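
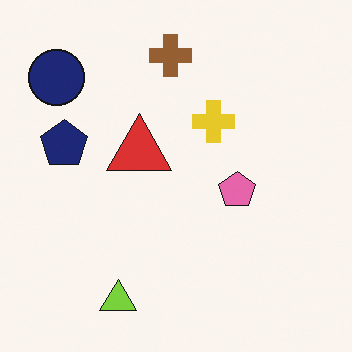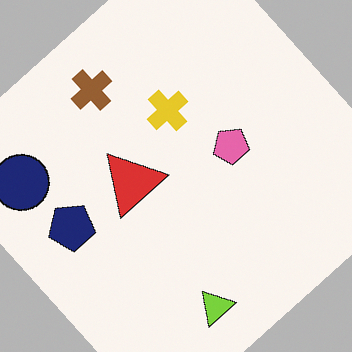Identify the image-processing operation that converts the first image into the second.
The transformation is: rotated counter-clockwise by a large amount — several tens of degrees.

Every shape is tilted by the same angle and the image corners show triangular fill wedges — a whole-image rotation by a non-right angle.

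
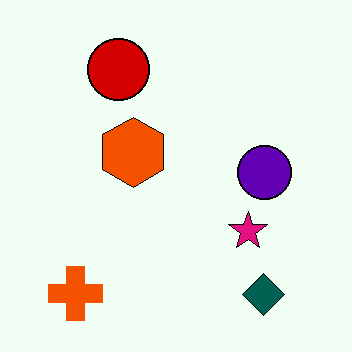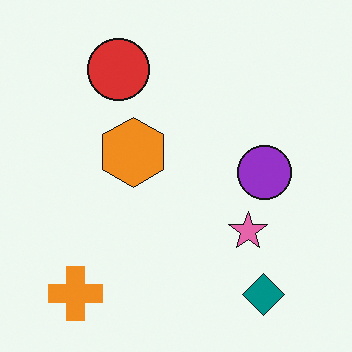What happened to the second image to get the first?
This is the original image boosted in contrast.

Tones are pushed away from mid-grey across the whole image — a global contrast change.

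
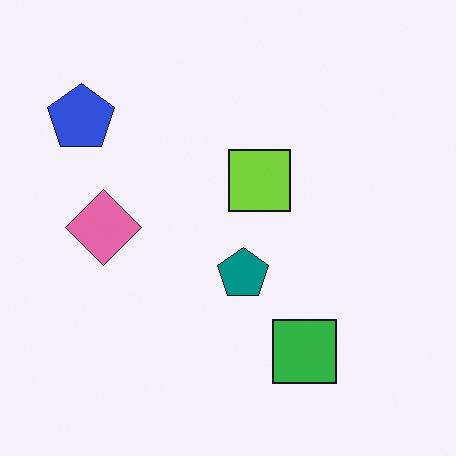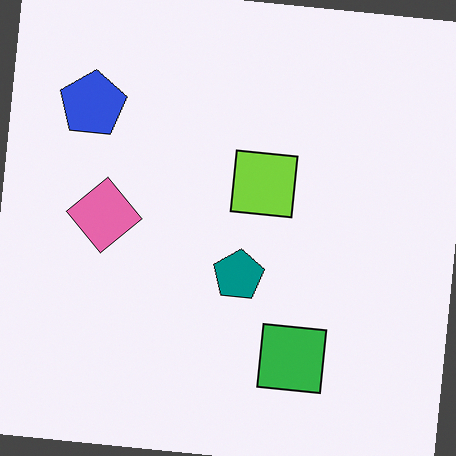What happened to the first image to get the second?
The transformation is: rotated clockwise by a small amount.

Every shape is tilted by the same angle and the image corners show triangular fill wedges — a whole-image rotation by a non-right angle.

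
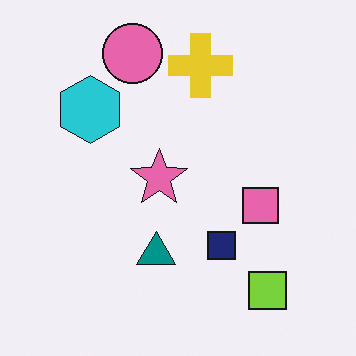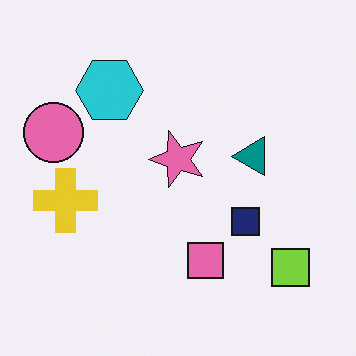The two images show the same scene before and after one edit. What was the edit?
Transposed (reflected across the top-left ↔ bottom-right diagonal).

Shapes have swapped their row and column positions — what was in the top-right is now in the bottom-left — a diagonal reflection.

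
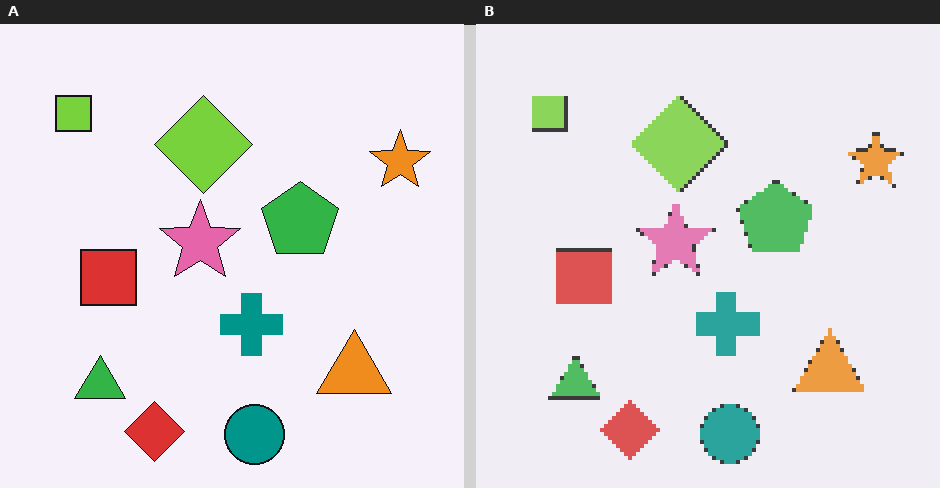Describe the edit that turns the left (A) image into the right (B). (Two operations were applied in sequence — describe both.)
The transformation is: lightly pixelated (a mild mosaic effect), then given slightly reduced contrast.

Shapes are reduced to large square blocks; fine edges and outlines are lost — a downscale-then-upscale (mosaic) effect. Tones are pushed toward mid-grey across the whole image — a global contrast change.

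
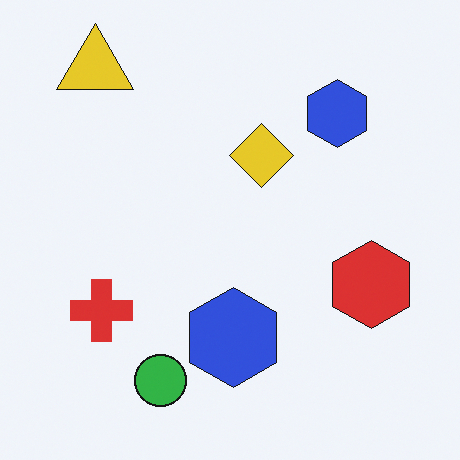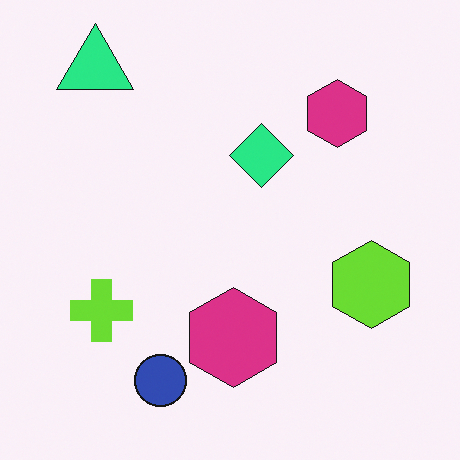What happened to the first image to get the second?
The transformation is: hue-shifted through roughly a third of the color wheel.

Every shape's color has rotated by the same amount around the hue wheel — a uniform hue shift.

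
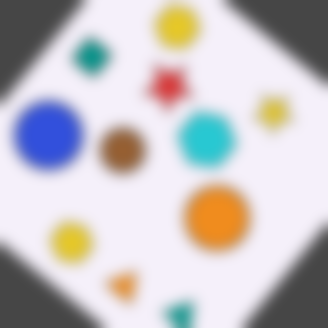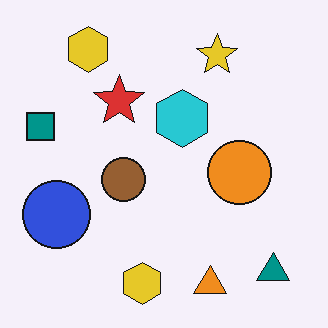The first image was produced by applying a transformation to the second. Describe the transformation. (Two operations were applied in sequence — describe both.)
The image was rotated clockwise by a large amount — several tens of degrees, then strongly gaussian-blurred.

Every shape is tilted by the same angle and the image corners show triangular fill wedges — a whole-image rotation by a non-right angle. Shape edges and outlines are uniformly softened across the whole image.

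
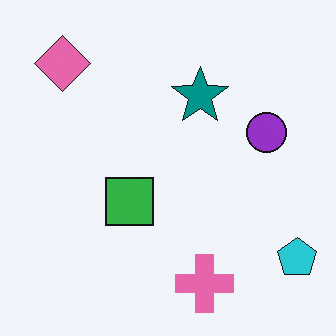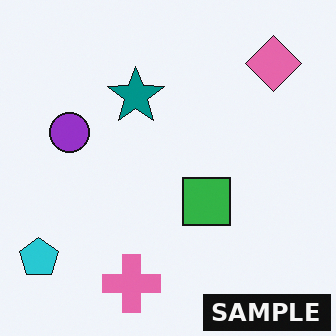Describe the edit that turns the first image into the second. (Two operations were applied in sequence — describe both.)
The image was flipped horizontally (left ↔ right), then watermarked with the text "SAMPLE" in the lower-right corner.

The cyan pentagon is in the bottom-right of the first image and the bottom-left of the second — shapes on opposite sides of the vertical midline have swapped in a mirror flip. A dark label reading "SAMPLE" appears in the lower-right corner.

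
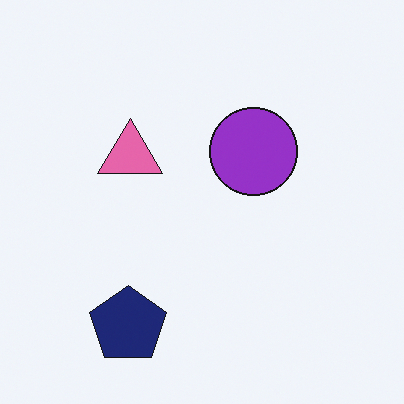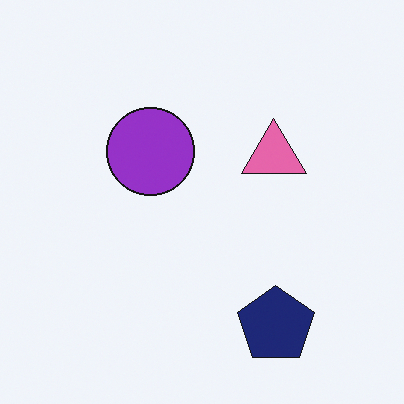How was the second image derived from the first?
The transformation is: flipped horizontally (left ↔ right).

The navy pentagon is in the bottom-left of the first image and the bottom-right of the second — shapes on opposite sides of the vertical midline have swapped in a mirror flip.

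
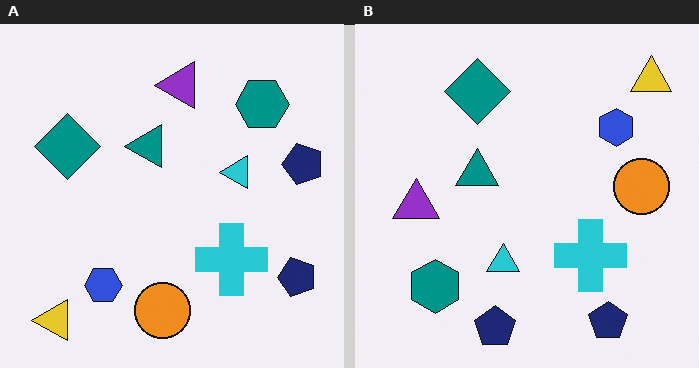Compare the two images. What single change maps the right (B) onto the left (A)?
It was transposed (reflected across the top-left ↔ bottom-right diagonal).

Shapes have swapped their row and column positions — what was in the top-right is now in the bottom-left — a diagonal reflection.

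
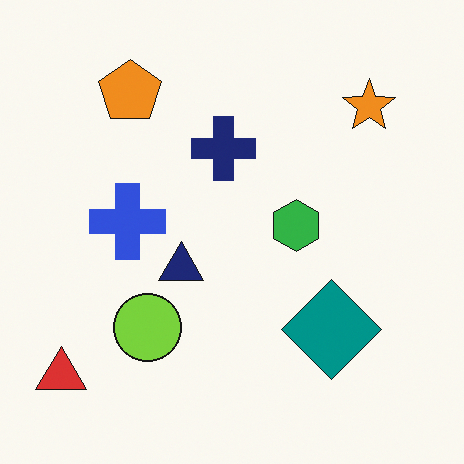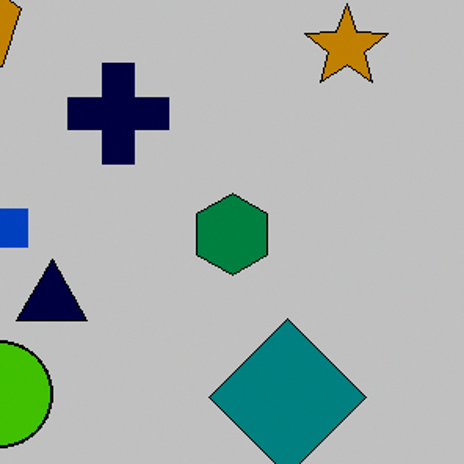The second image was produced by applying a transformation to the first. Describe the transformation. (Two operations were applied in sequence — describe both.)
It was heavily posterized to just a handful of flat colors, then cropped slightly and scaled back up.

Each flat color has snapped to a coarser quantized level — most visibly, the near-white background has dropped to a flat grey. The visible shapes are larger and the field of view is narrower; shapes near the original edges may be partly or wholly outside the frame — a crop-and-rescale.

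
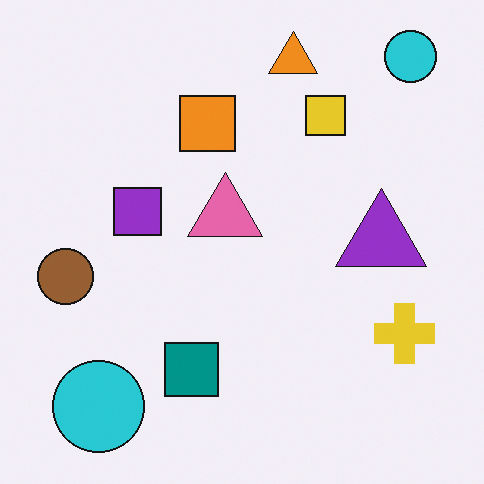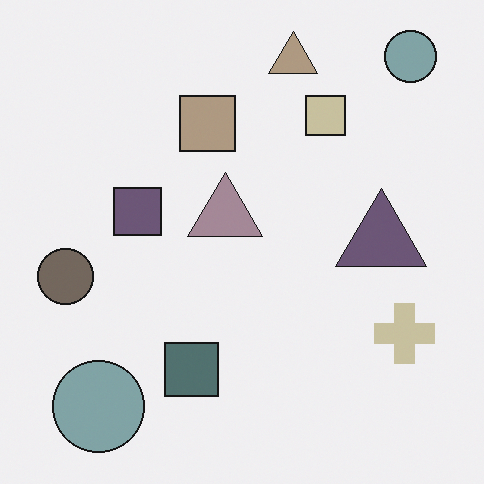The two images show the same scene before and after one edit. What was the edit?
This is the original image heavily desaturated.

All colors are more muted and greyish — a global saturation change.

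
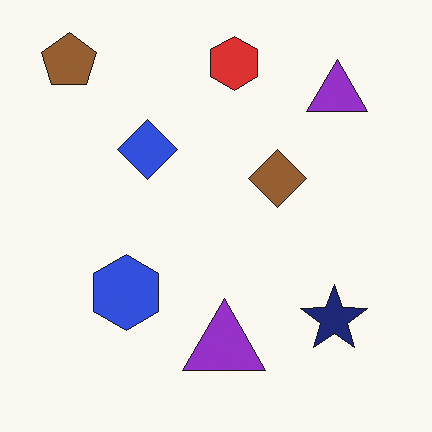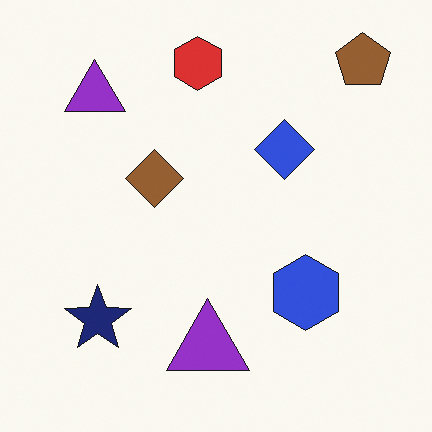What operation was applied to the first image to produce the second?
The transformation is: flipped horizontally (left ↔ right).

The brown pentagon is in the top-left of the first image and the top-right of the second — shapes on opposite sides of the vertical midline have swapped in a mirror flip.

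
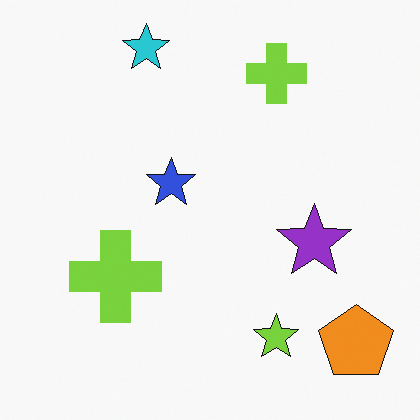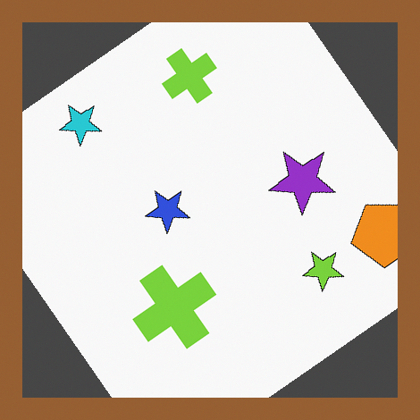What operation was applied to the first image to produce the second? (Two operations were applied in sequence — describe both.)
The image was rotated counter-clockwise by a large amount — several tens of degrees, then framed with a brown border.

Every shape is tilted by the same angle and the image corners show triangular fill wedges — a whole-image rotation by a non-right angle. A solid brown frame runs around the edge of the second image, with the content slightly shrunk inside it.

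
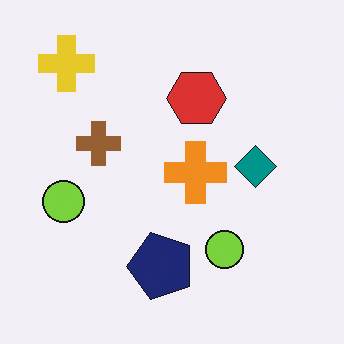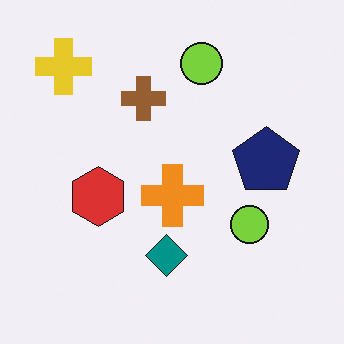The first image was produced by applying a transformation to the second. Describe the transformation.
Transposed (reflected across the top-left ↔ bottom-right diagonal).

Shapes have swapped their row and column positions — what was in the top-right is now in the bottom-left — a diagonal reflection.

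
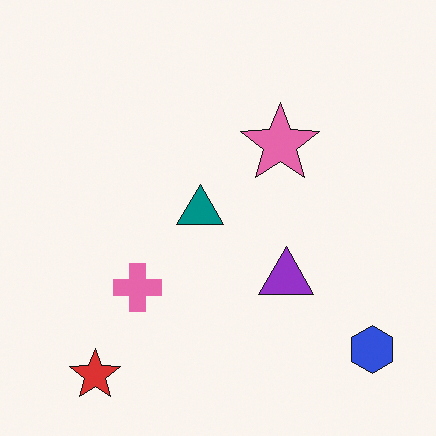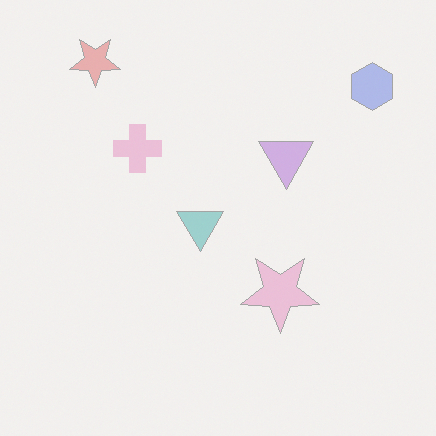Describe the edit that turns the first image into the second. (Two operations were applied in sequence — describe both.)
Flipped vertically (top ↔ bottom), then given much lower contrast.

The red star is in the bottom-left of the first image and the top-left of the second — shapes on opposite sides of the horizontal midline have swapped in a mirror flip. Tones are pushed toward mid-grey across the whole image — a global contrast change.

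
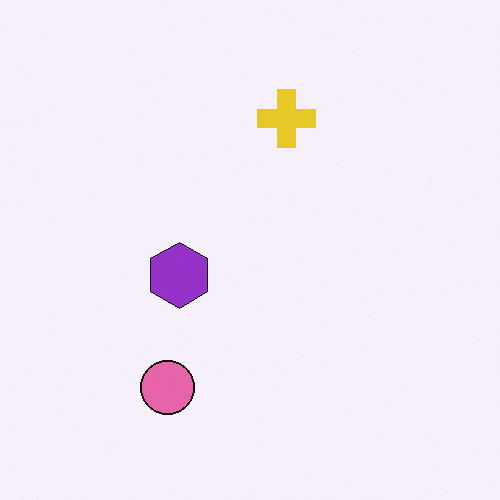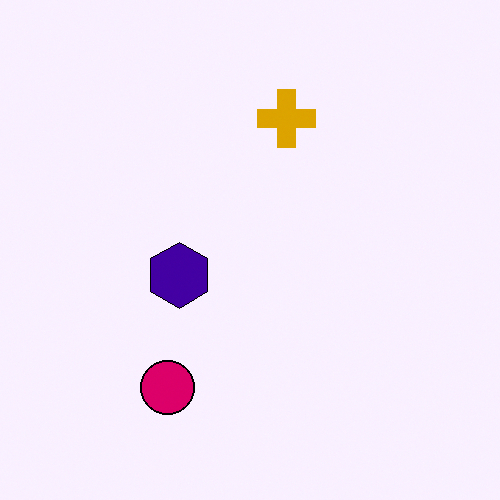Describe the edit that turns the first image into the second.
The transformation is: given much higher contrast.

Tones are pushed away from mid-grey across the whole image — a global contrast change.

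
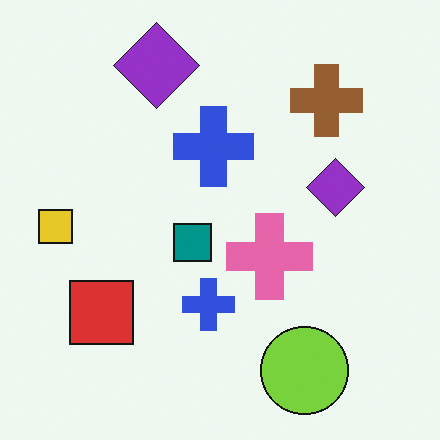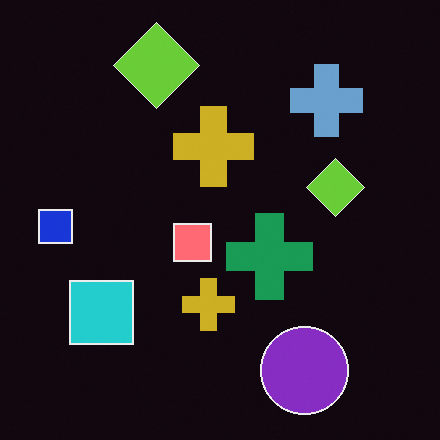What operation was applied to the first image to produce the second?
The transformation is: color-inverted (negative).

The light background has become dark and every shape's color is its complement — a photographic negative.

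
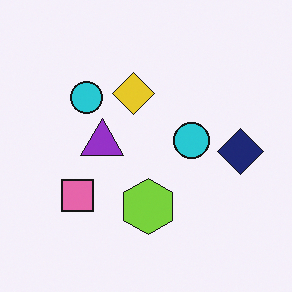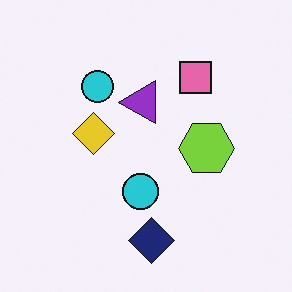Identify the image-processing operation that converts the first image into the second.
It was transposed (reflected across the top-left ↔ bottom-right diagonal).

Shapes have swapped their row and column positions — what was in the top-right is now in the bottom-left — a diagonal reflection.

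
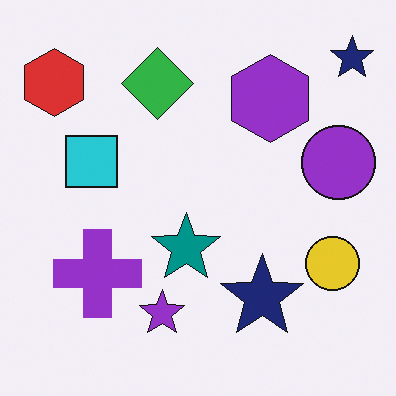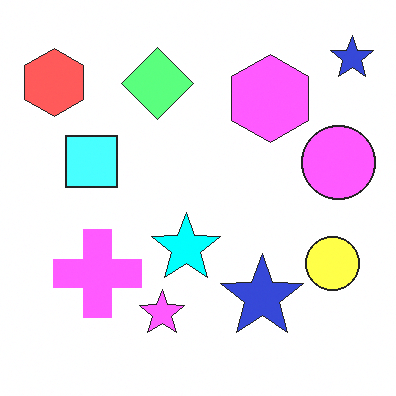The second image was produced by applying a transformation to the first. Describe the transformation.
It was substantially brightened.

Every pixel — background and shapes alike — is uniformly brightened.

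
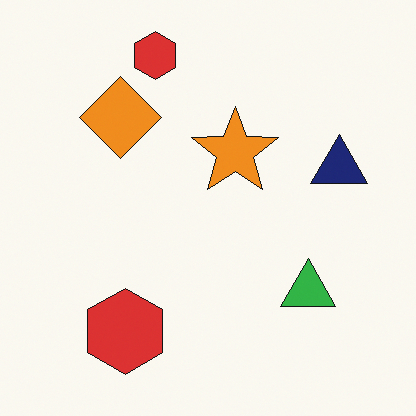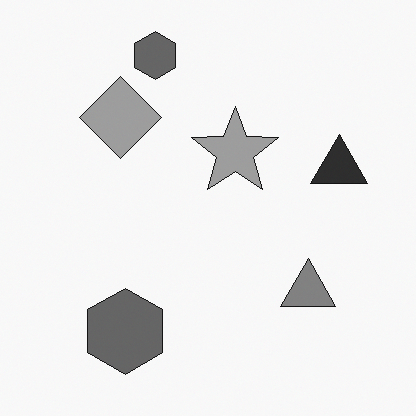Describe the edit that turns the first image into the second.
Converted to grayscale.

All color is removed — every shape is now a shade of grey.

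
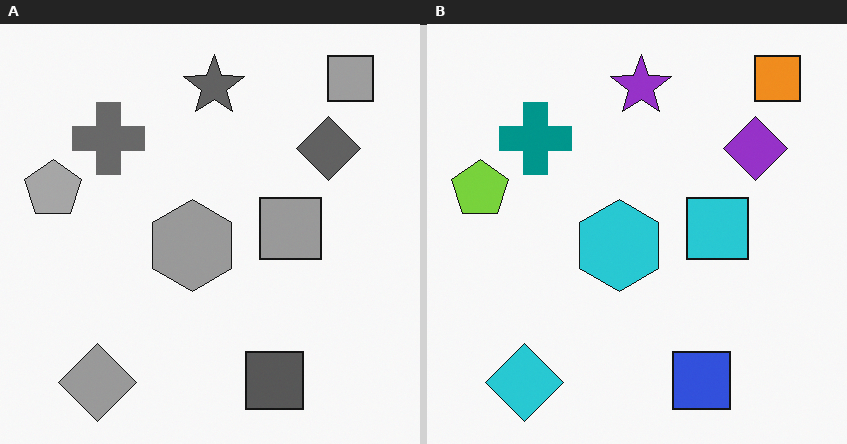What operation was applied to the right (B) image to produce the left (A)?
This is the original image converted to grayscale.

All color is removed — every shape is now a shade of grey.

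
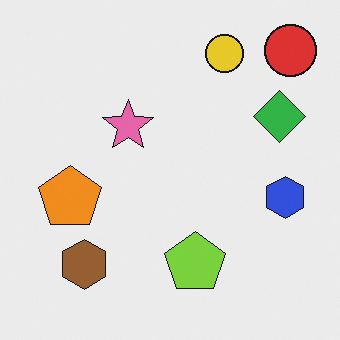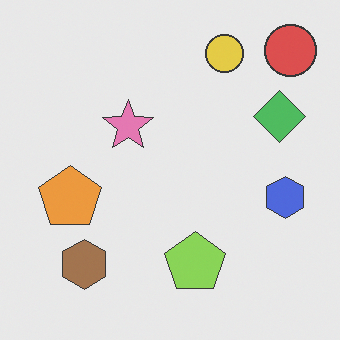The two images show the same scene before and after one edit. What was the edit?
Given slightly reduced contrast.

Tones are pushed toward mid-grey across the whole image — a global contrast change.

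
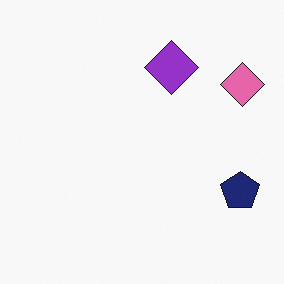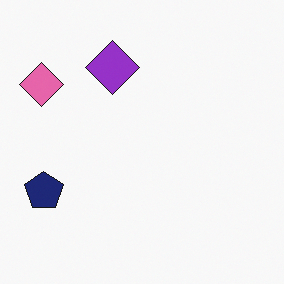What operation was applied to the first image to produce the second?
It was flipped horizontally (left ↔ right).

The pink diamond is in the top-right of the first image and the top-left of the second — shapes on opposite sides of the vertical midline have swapped in a mirror flip.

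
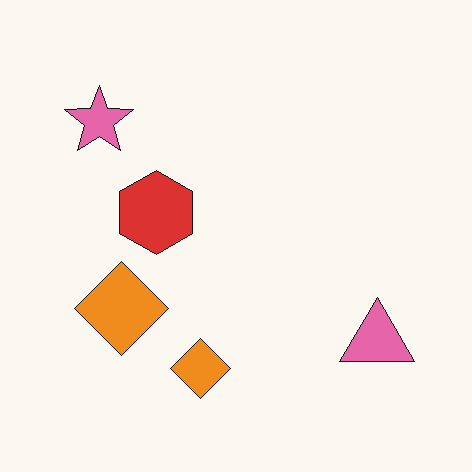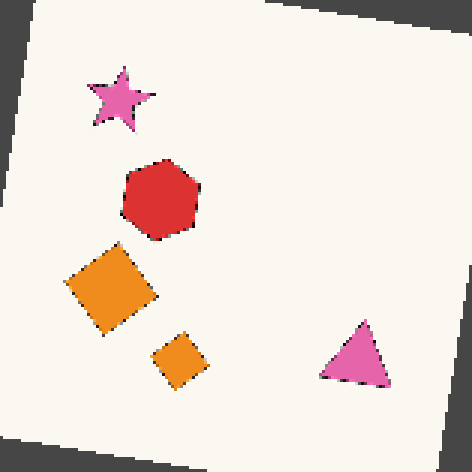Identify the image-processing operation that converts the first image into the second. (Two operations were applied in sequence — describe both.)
The transformation is: rotated clockwise by a slight angle, then lightly pixelated (a mild mosaic effect).

Every shape is tilted by the same angle and the image corners show triangular fill wedges — a whole-image rotation by a non-right angle. Shapes are reduced to large square blocks; fine edges and outlines are lost — a downscale-then-upscale (mosaic) effect.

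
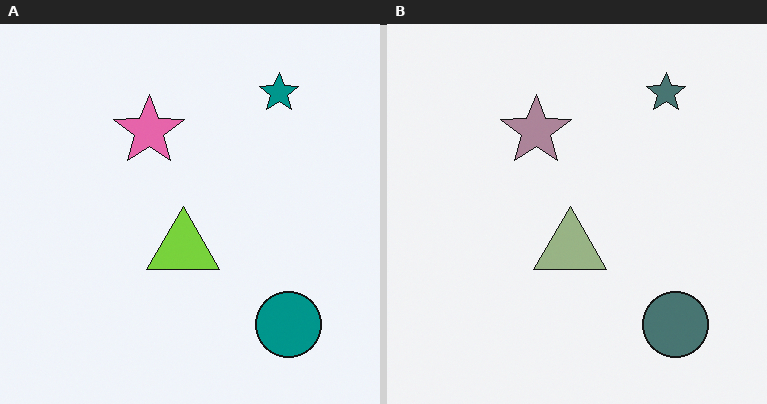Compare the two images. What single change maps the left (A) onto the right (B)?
This is the original image heavily desaturated.

All colors are more muted and greyish — a global saturation change.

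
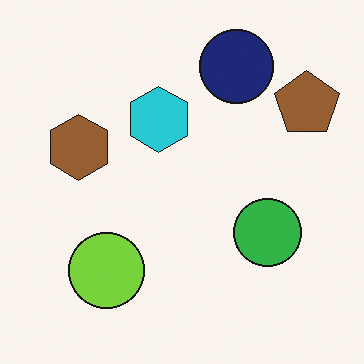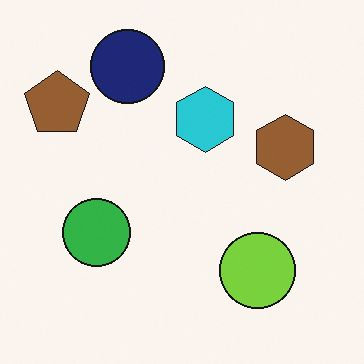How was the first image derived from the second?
The transformation is: flipped horizontally (left ↔ right).

The brown pentagon is in the top-left of the second image and the top-right of the first — shapes on opposite sides of the vertical midline have swapped in a mirror flip.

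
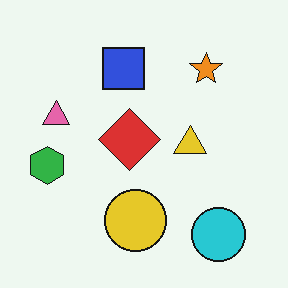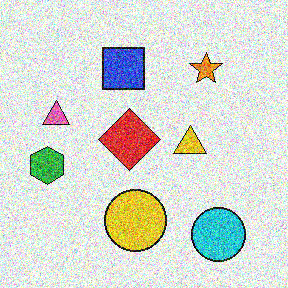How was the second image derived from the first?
Degraded with strong gaussian noise.

Random speckle covers the whole image, including the flat background.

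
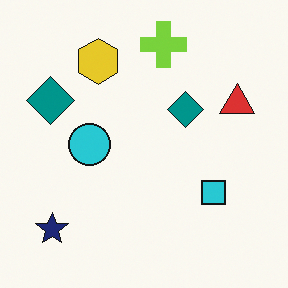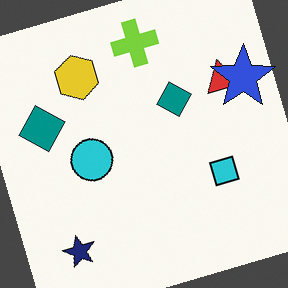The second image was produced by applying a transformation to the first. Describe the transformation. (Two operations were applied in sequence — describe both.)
The image was rotated counter-clockwise by a moderate amount, then overlaid with an additional blue star.

Every shape is tilted by the same angle and the image corners show triangular fill wedges — a whole-image rotation by a non-right angle. A blue star appears in the second image that is absent from the first.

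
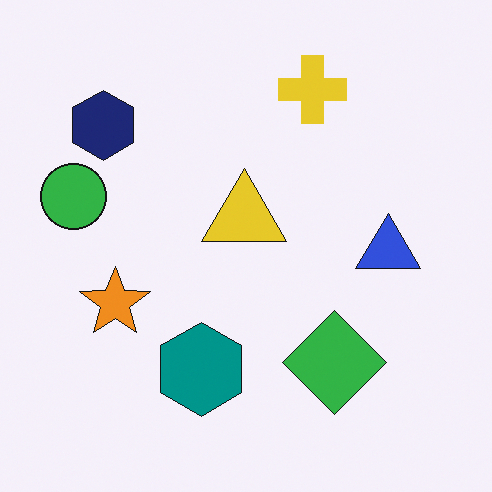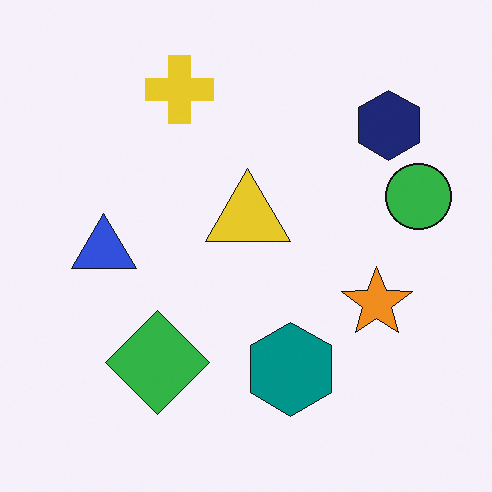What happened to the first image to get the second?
The transformation is: flipped horizontally (left ↔ right).

The green circle is in the left of the first image and the right of the second — shapes on opposite sides of the vertical midline have swapped in a mirror flip.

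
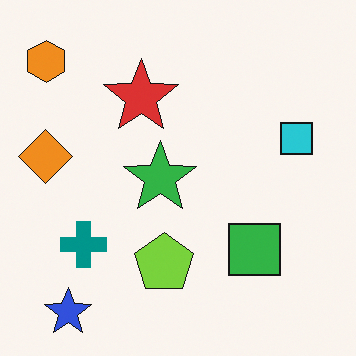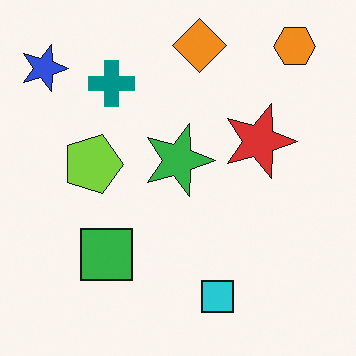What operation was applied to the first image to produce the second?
This is the original image rotated 90° clockwise.

The orange hexagon sits in the top-left of the first image and the top-right of the second — consistent with a whole-image 90° clockwise rotation.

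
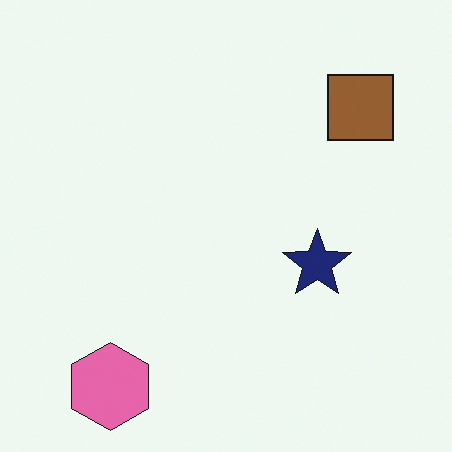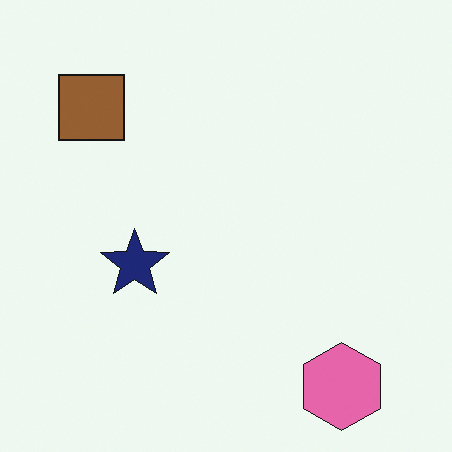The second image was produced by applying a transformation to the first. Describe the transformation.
Flipped horizontally (left ↔ right).

The brown square is in the top-right of the first image and the top-left of the second — shapes on opposite sides of the vertical midline have swapped in a mirror flip.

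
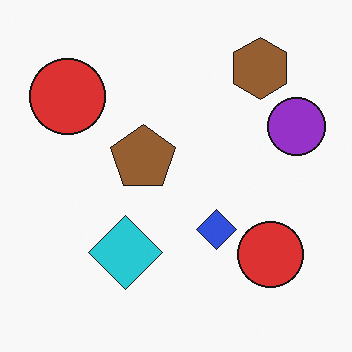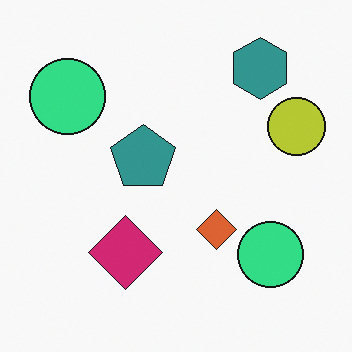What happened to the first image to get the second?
It was hue-shifted through roughly a third of the color wheel.

Every shape's color has rotated by the same amount around the hue wheel — a uniform hue shift.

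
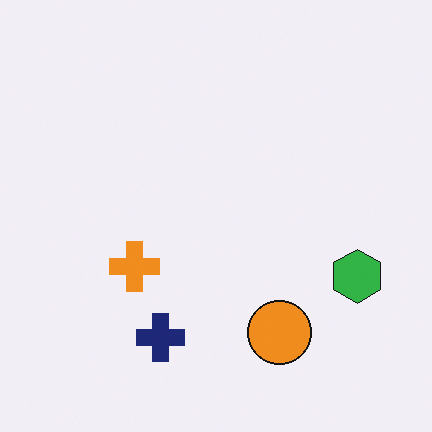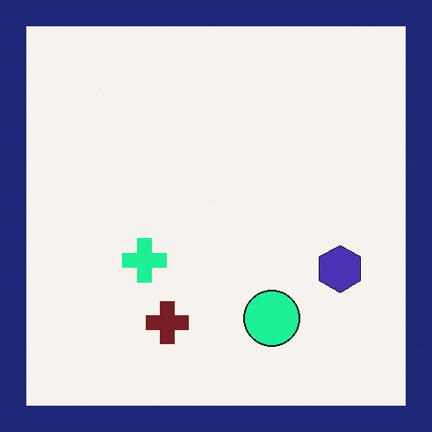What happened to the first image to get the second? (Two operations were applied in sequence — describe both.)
The image was hue-shifted by a moderate amount, then framed with a navy border.

Every shape's color has rotated by the same amount around the hue wheel — a uniform hue shift. A solid navy frame runs around the edge of the second image, with the content slightly shrunk inside it.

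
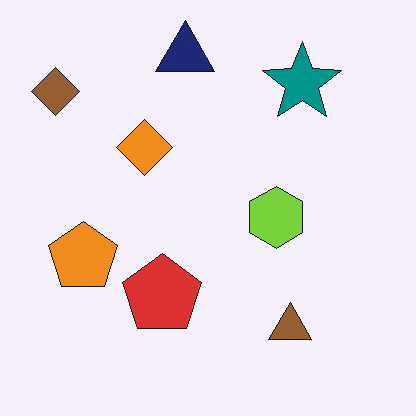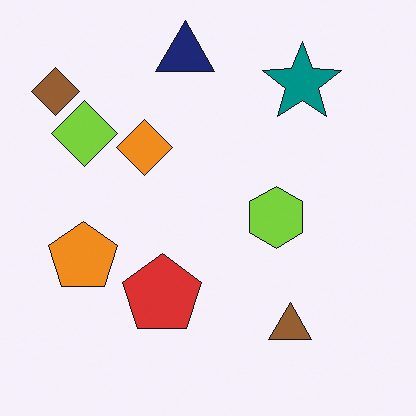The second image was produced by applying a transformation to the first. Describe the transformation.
This is the original image overlaid with an additional lime diamond.

A lime diamond appears in the second image that is absent from the first.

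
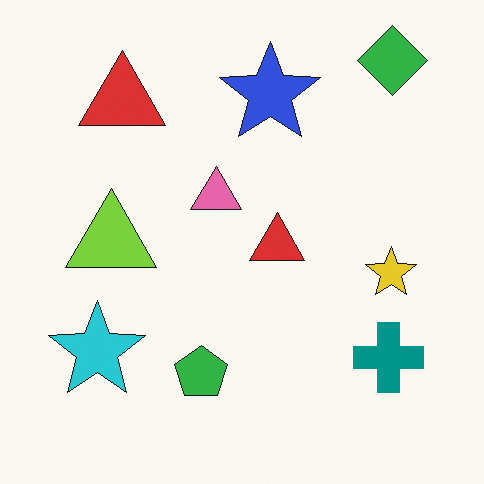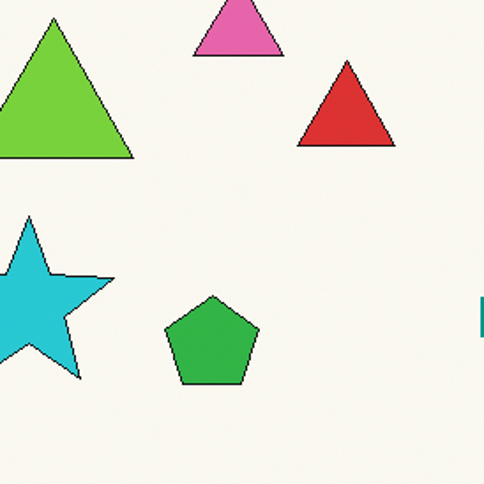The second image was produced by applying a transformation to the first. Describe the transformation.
The second image is the first cropped to a noticeably smaller region and rescaled.

The visible shapes are larger and the field of view is narrower; shapes near the original edges may be partly or wholly outside the frame — a crop-and-rescale.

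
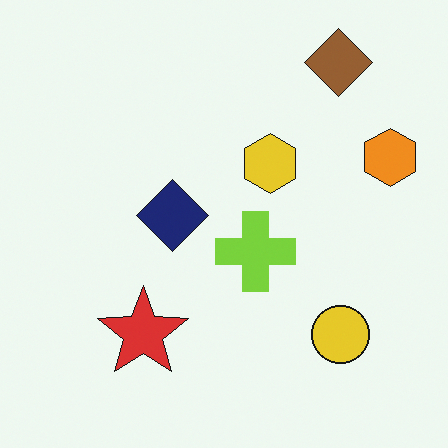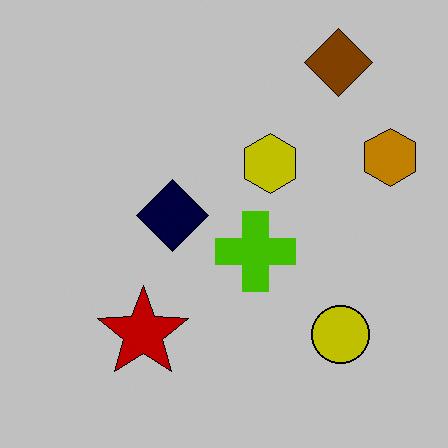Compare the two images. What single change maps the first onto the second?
It was heavily posterized to just a handful of flat colors.

Each flat color has snapped to a coarser quantized level — most visibly, the near-white background has dropped to a flat grey.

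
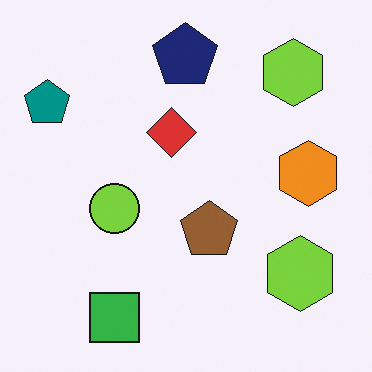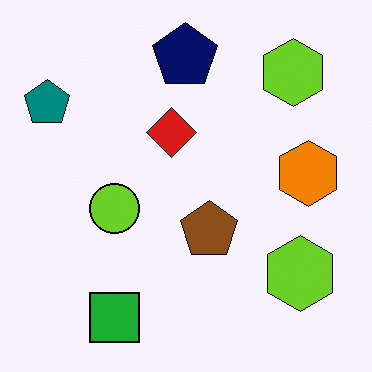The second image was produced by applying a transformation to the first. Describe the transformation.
It was given slightly increased contrast.

Tones are pushed away from mid-grey across the whole image — a global contrast change.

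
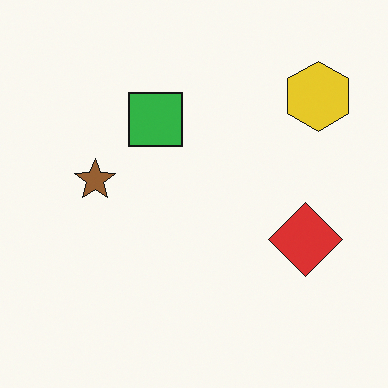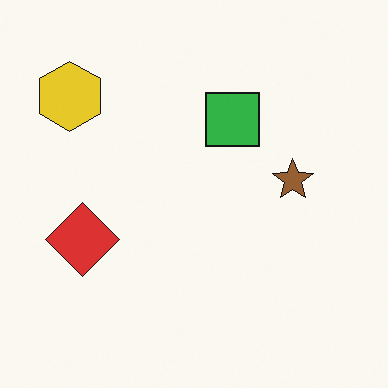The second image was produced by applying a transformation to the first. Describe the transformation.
This is the original image flipped horizontally (left ↔ right).

The yellow hexagon is in the top-right of the first image and the top-left of the second — shapes on opposite sides of the vertical midline have swapped in a mirror flip.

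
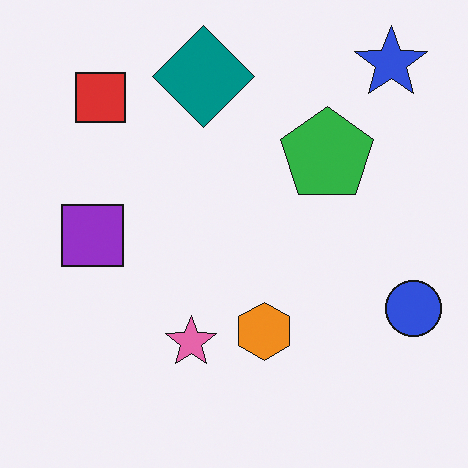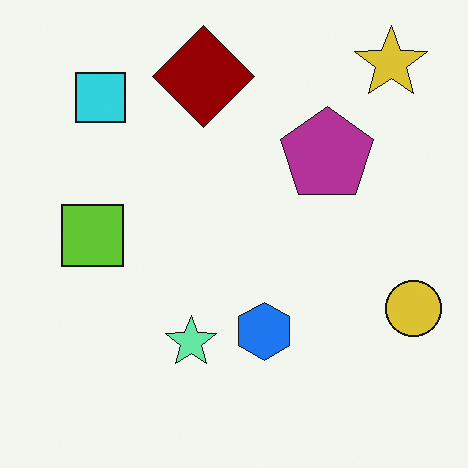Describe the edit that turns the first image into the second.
The second image is the first hue-shifted by a large amount.

Every shape's color has rotated by the same amount around the hue wheel — a uniform hue shift.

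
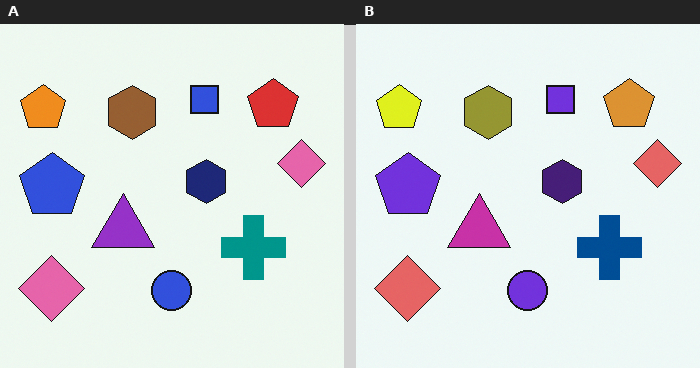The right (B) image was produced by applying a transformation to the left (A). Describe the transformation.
It was hue-shifted slightly.

Every shape's color has rotated by the same amount around the hue wheel — a uniform hue shift.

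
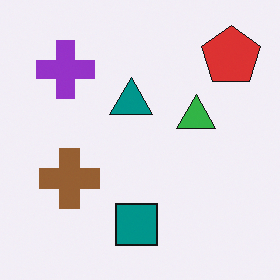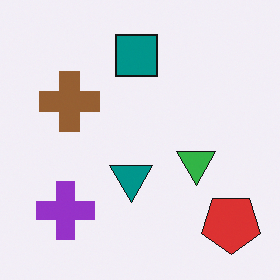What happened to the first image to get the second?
It was flipped vertically (top ↔ bottom).

The teal square is in the bottom of the first image and the top of the second — shapes on opposite sides of the horizontal midline have swapped in a mirror flip.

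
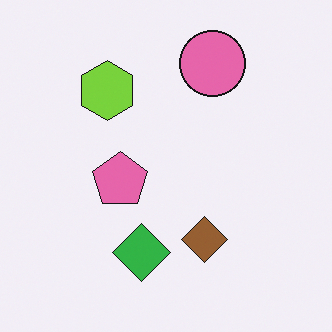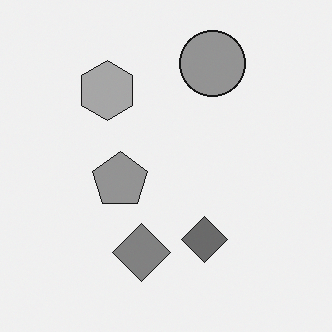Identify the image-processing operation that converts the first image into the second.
The image was converted to grayscale.

All color is removed — every shape is now a shade of grey.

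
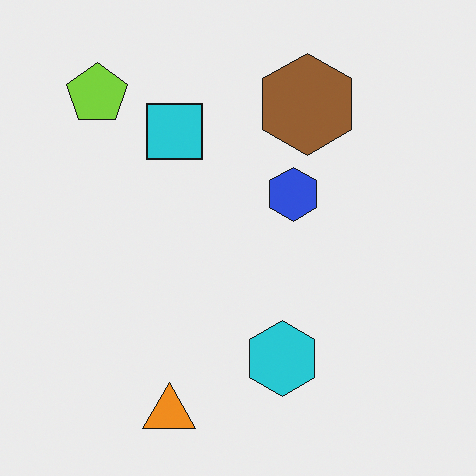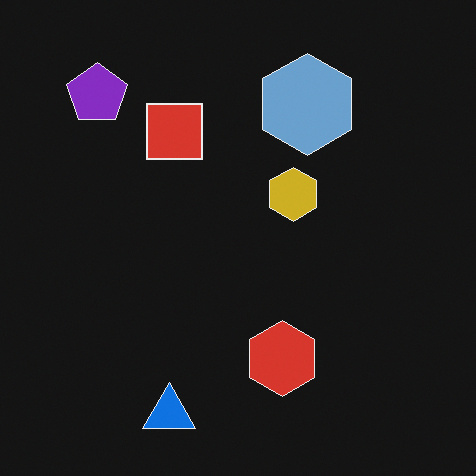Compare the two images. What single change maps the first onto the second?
The image was color-inverted (negative).

The light background has become dark and every shape's color is its complement — a photographic negative.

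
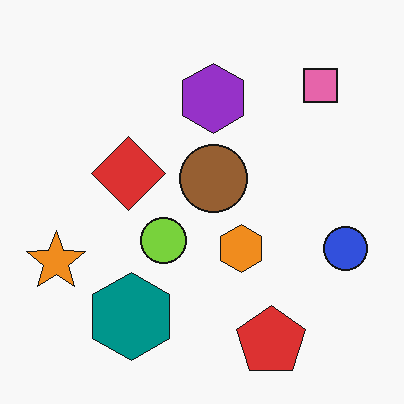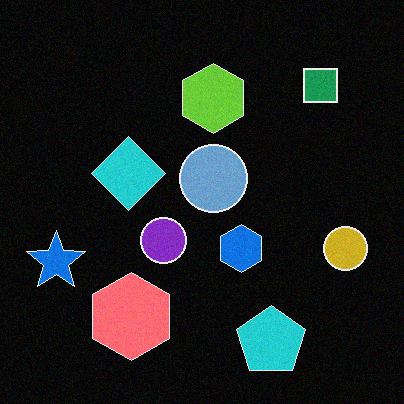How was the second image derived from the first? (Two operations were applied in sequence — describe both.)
Degraded with subtle gaussian noise, then color-inverted (negative).

Random speckle covers the whole image, including the flat background. The light background has become dark and every shape's color is its complement — a photographic negative.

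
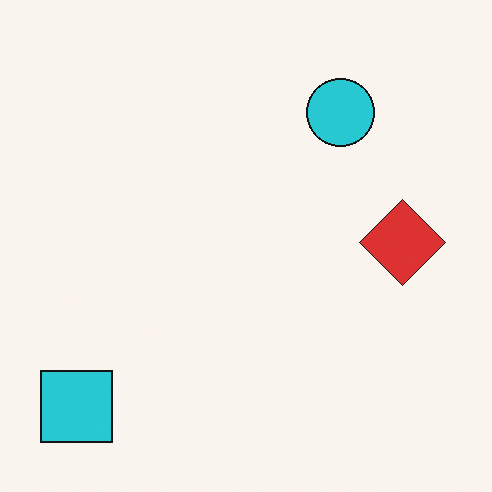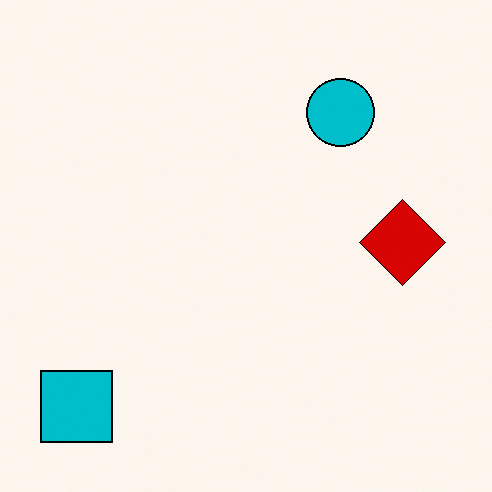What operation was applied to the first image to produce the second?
It was given slightly increased contrast.

Tones are pushed away from mid-grey across the whole image — a global contrast change.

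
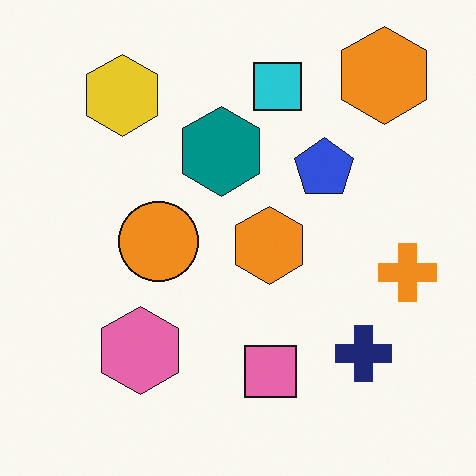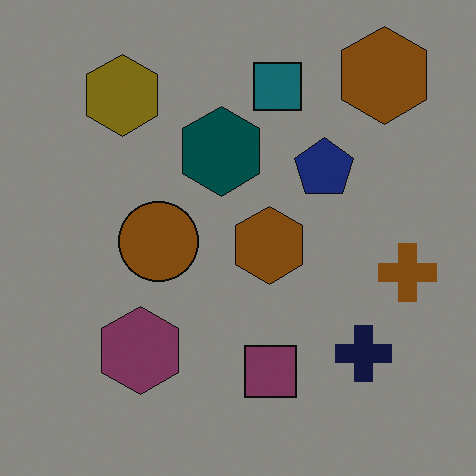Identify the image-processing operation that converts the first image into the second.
This is the original image substantially darkened.

Every pixel — background and shapes alike — is uniformly darkened.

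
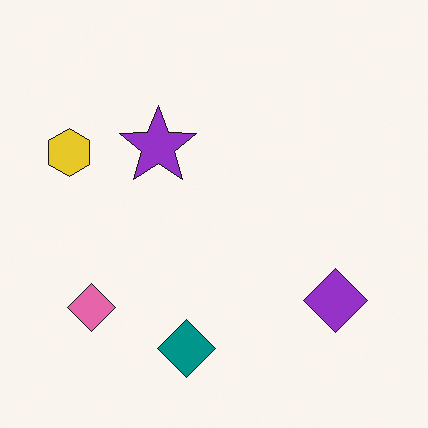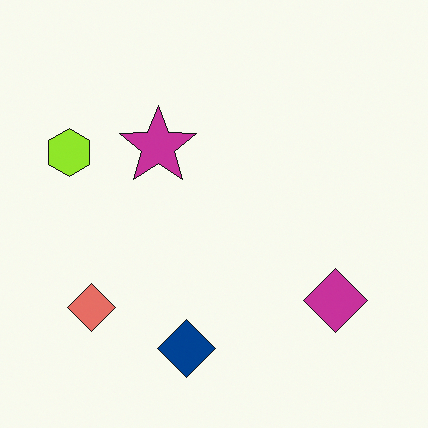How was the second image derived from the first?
The image was hue-shifted slightly.

Every shape's color has rotated by the same amount around the hue wheel — a uniform hue shift.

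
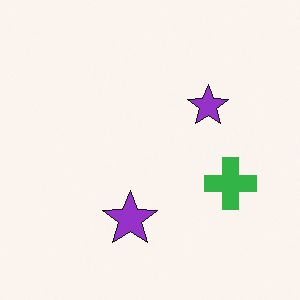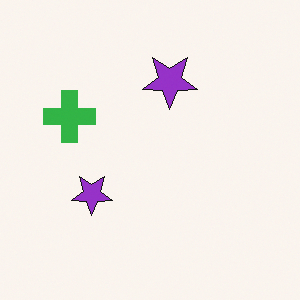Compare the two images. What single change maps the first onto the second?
The transformation is: rotated 180°.

The green cross sits in the right of the first image and the left of the second — consistent with a whole-image 180° rotation.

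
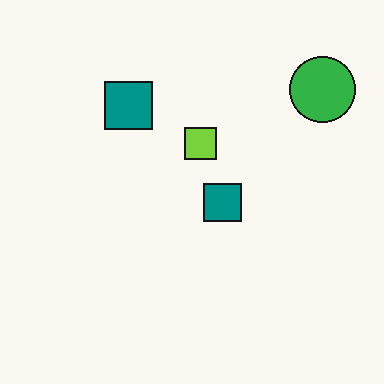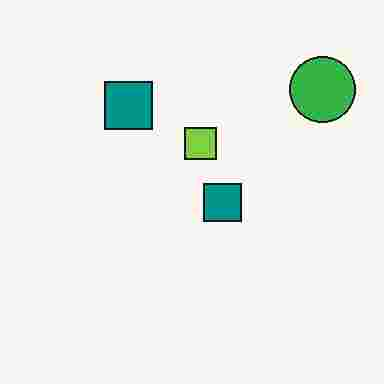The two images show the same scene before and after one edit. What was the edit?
This is the original image heavily JPEG-compressed with obvious blocking artifacts.

Blocky 8×8 compression artifacts appear around shape edges and the flat background shows ringing — characteristic JPEG degradation.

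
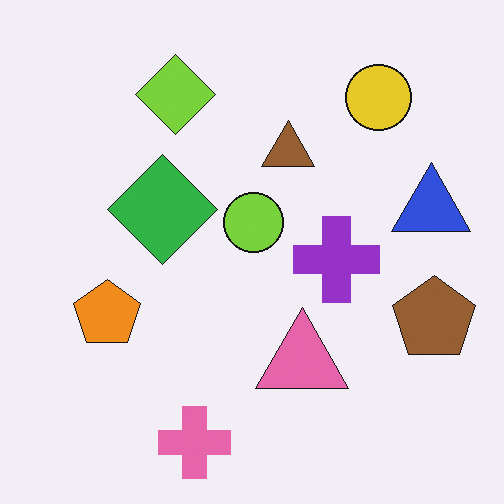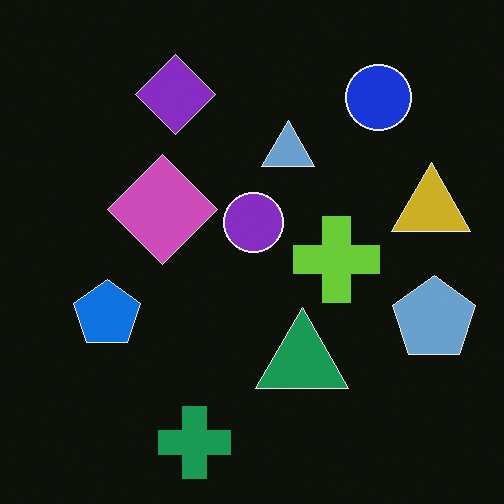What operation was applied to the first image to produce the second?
The transformation is: color-inverted (negative).

The light background has become dark and every shape's color is its complement — a photographic negative.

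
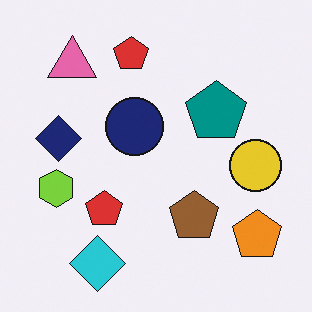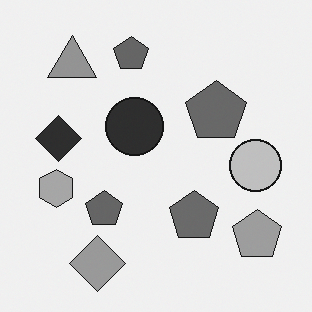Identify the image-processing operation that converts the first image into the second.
The transformation is: converted to grayscale.

All color is removed — every shape is now a shade of grey.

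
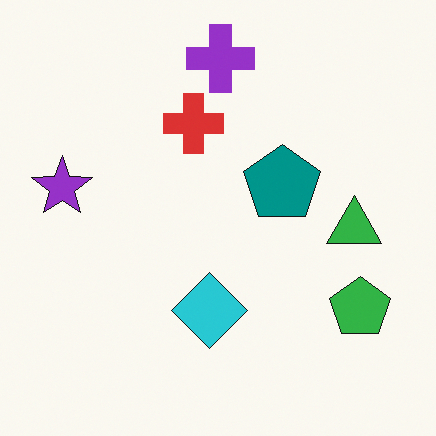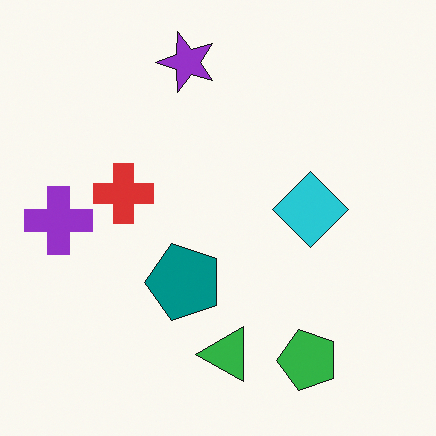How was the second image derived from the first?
This is the original image transposed (reflected across the top-left ↔ bottom-right diagonal).

Shapes have swapped their row and column positions — what was in the top-right is now in the bottom-left — a diagonal reflection.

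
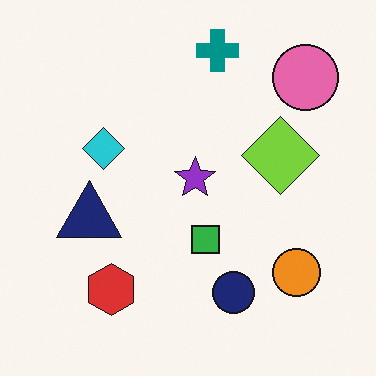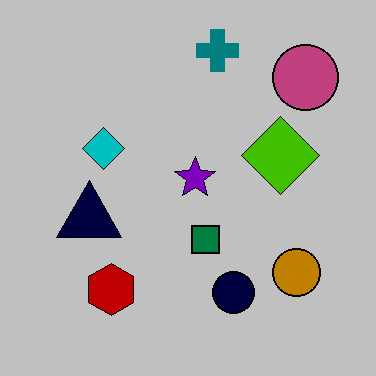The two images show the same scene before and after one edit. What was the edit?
Heavily posterized to just a handful of flat colors.

Each flat color has snapped to a coarser quantized level — most visibly, the near-white background has dropped to a flat grey.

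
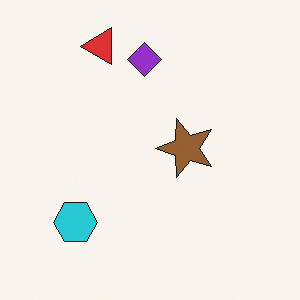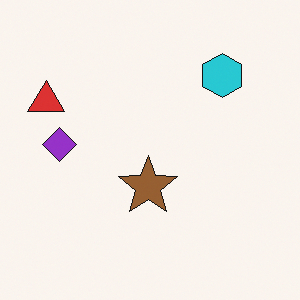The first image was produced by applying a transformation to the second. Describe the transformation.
Transposed (reflected across the top-left ↔ bottom-right diagonal).

Shapes have swapped their row and column positions — what was in the top-right is now in the bottom-left — a diagonal reflection.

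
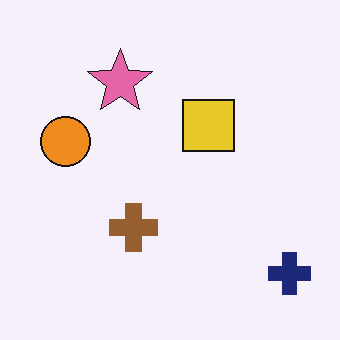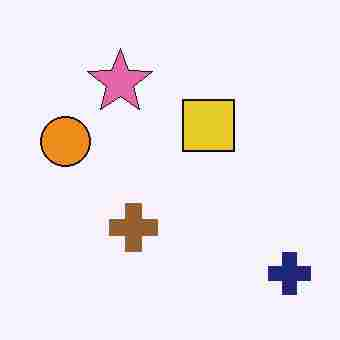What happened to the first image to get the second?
The transformation is: degraded with heavy JPEG compression.

Blocky 8×8 compression artifacts appear around shape edges and the flat background shows ringing — characteristic JPEG degradation.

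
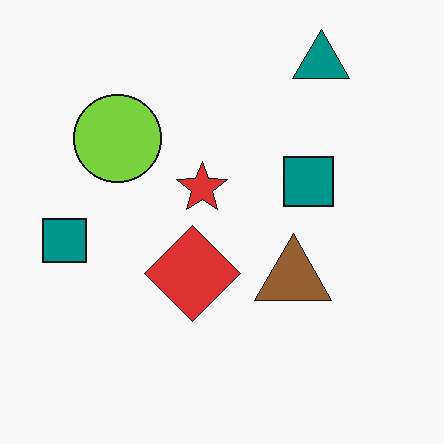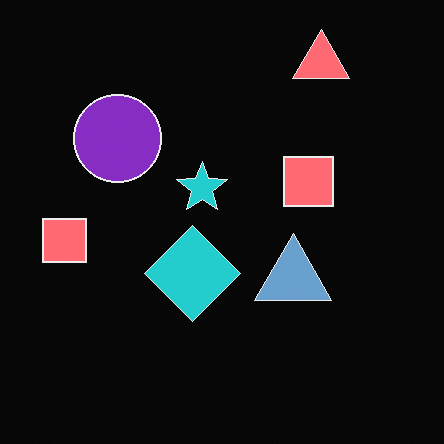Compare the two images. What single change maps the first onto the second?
The second image is the first color-inverted (negative).

The light background has become dark and every shape's color is its complement — a photographic negative.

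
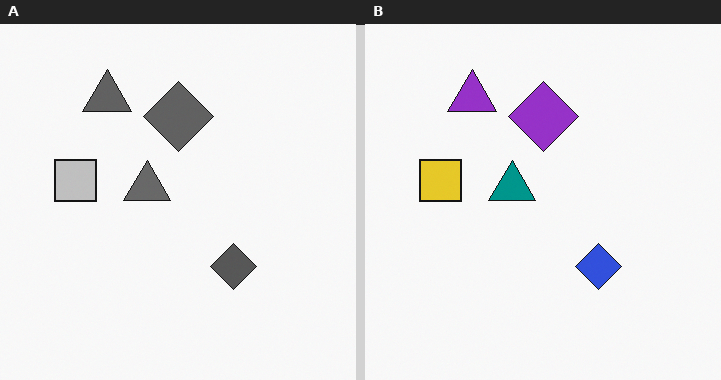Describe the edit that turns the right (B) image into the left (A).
Converted to grayscale.

All color is removed — every shape is now a shade of grey.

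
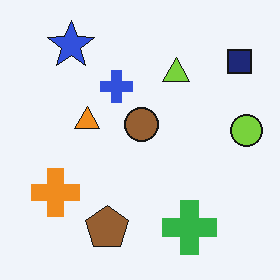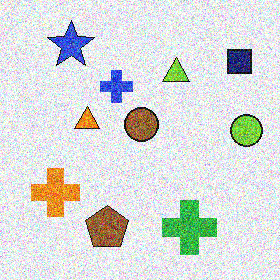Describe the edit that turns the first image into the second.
Degraded with a thick layer of grain.

Random speckle covers the whole image, including the flat background.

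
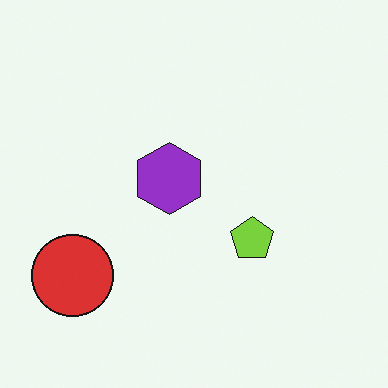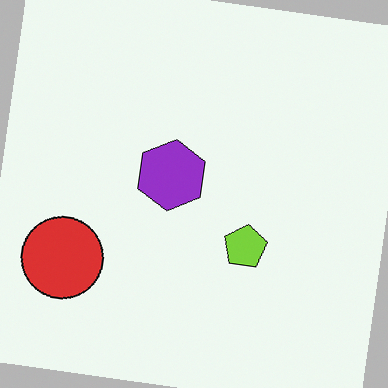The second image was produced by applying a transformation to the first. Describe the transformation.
This is the original image rotated clockwise by a small amount.

Every shape is tilted by the same angle and the image corners show triangular fill wedges — a whole-image rotation by a non-right angle.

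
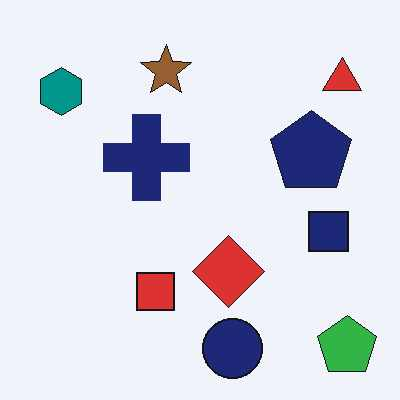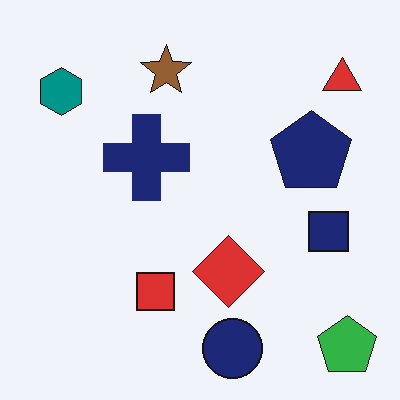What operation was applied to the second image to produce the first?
The transformation is: JPEG-compressed with visible artifacts.

Blocky 8×8 compression artifacts appear around shape edges and the flat background shows ringing — characteristic JPEG degradation.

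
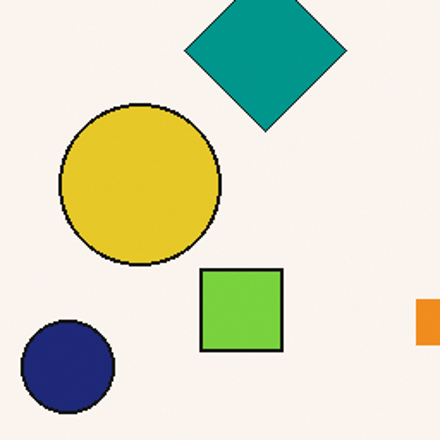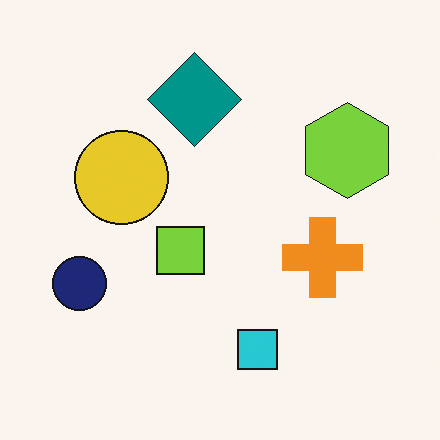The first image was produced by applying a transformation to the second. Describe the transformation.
The image was cropped to a noticeably smaller region and rescaled.

The visible shapes are larger and the field of view is narrower; shapes near the original edges may be partly or wholly outside the frame — a crop-and-rescale.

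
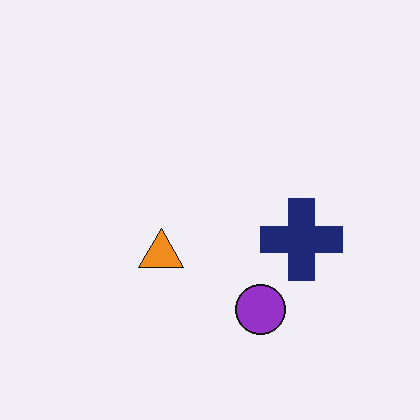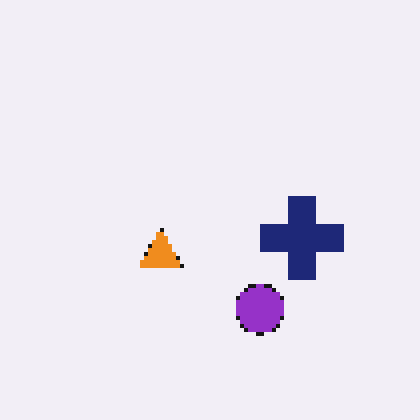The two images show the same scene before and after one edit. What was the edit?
It was mildly pixelated.

Shapes are reduced to large square blocks; fine edges and outlines are lost — a downscale-then-upscale (mosaic) effect.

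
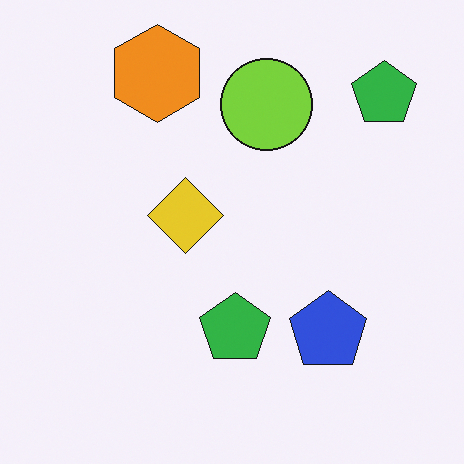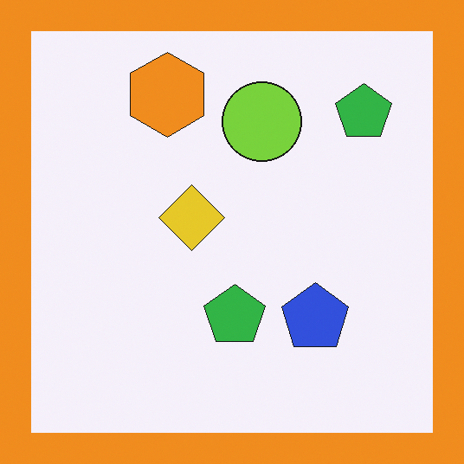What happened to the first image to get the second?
It was framed with a orange border.

A solid orange frame runs around the edge of the second image, with the content slightly shrunk inside it.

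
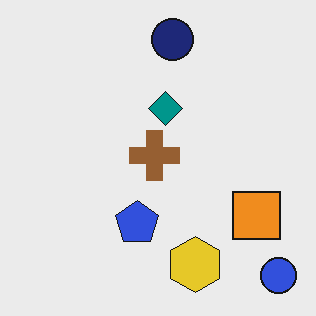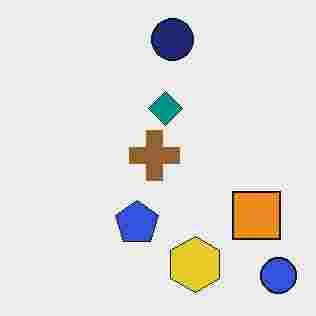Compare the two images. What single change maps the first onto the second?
Heavily JPEG-compressed with obvious blocking artifacts.

Blocky 8×8 compression artifacts appear around shape edges and the flat background shows ringing — characteristic JPEG degradation.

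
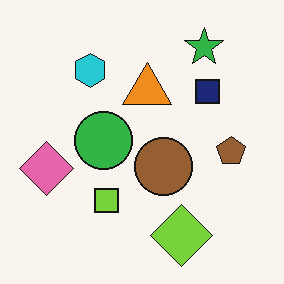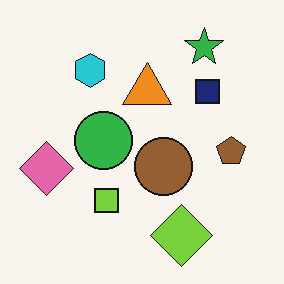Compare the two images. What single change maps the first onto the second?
This is the original image given moderate JPEG compression.

Blocky 8×8 compression artifacts appear around shape edges and the flat background shows ringing — characteristic JPEG degradation.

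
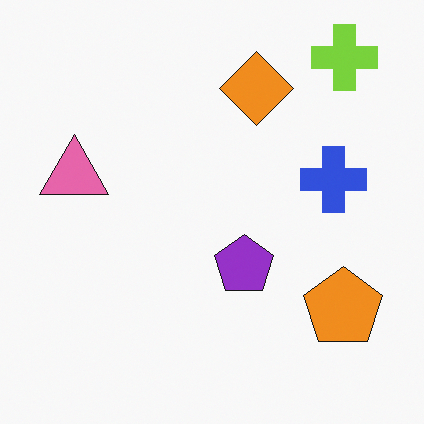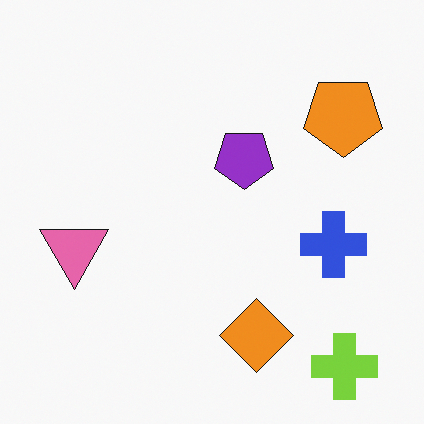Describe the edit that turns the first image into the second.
It was flipped vertically (top ↔ bottom).

The lime cross is in the top-right of the first image and the bottom-right of the second — shapes on opposite sides of the horizontal midline have swapped in a mirror flip.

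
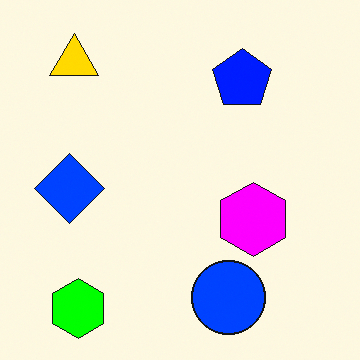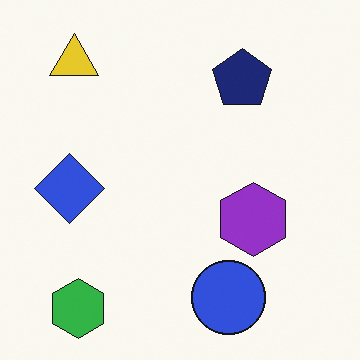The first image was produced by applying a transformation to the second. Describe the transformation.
The transformation is: heavily oversaturated.

All colors are more vivid — a global saturation change.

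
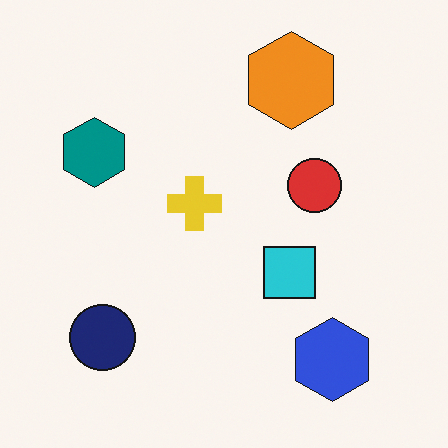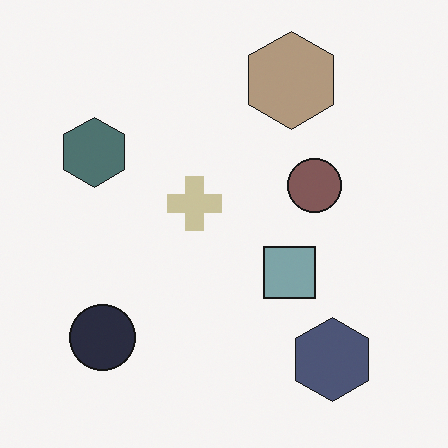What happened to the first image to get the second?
The second image is the first heavily desaturated.

All colors are more muted and greyish — a global saturation change.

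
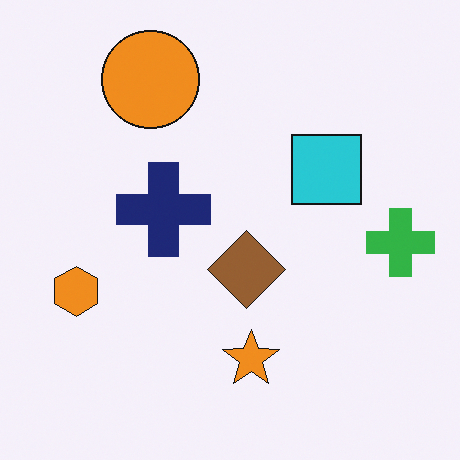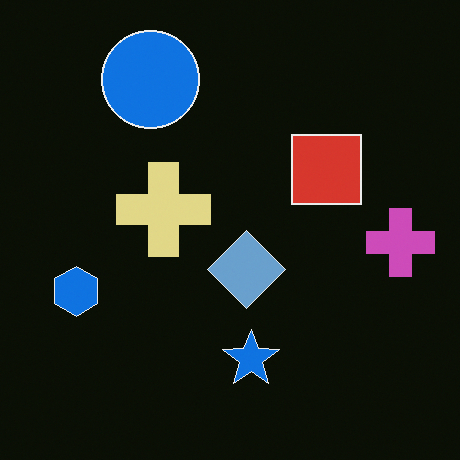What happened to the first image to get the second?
The image was color-inverted (negative).

The light background has become dark and every shape's color is its complement — a photographic negative.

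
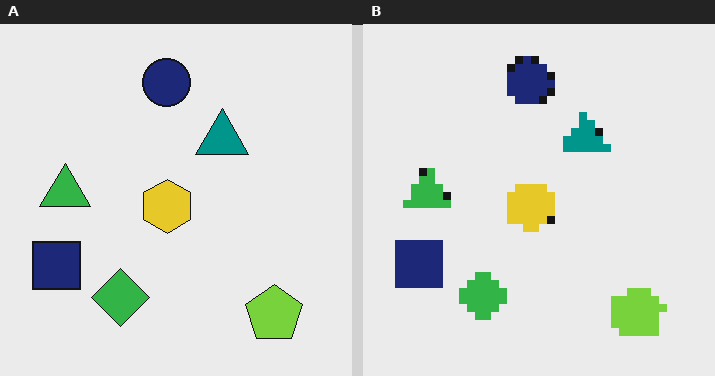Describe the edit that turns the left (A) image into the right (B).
It was moderately pixelated.

Shapes are reduced to large square blocks; fine edges and outlines are lost — a downscale-then-upscale (mosaic) effect.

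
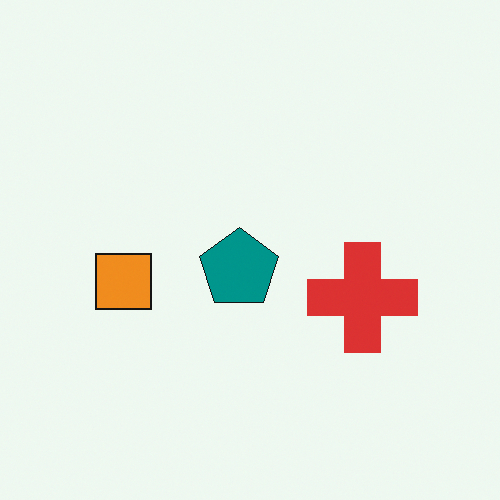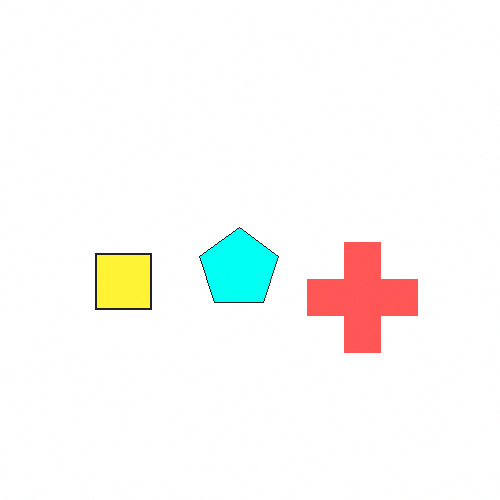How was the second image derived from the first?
It was noticeably brightened.

Every pixel — background and shapes alike — is uniformly brightened.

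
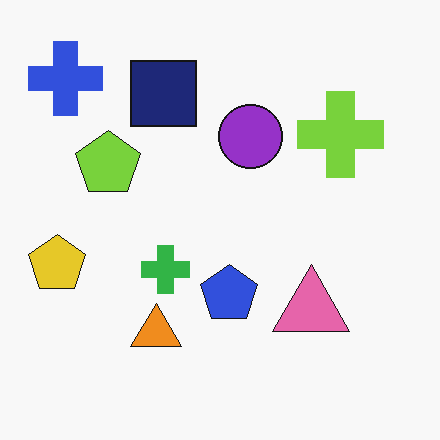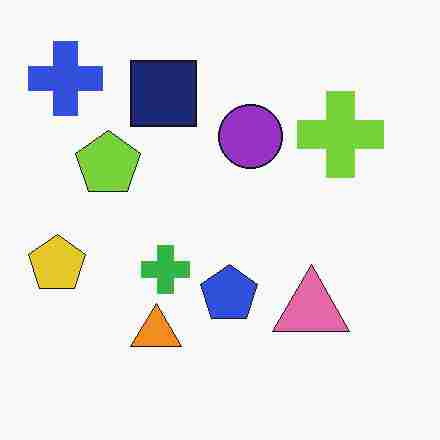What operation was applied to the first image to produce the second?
This is the original image degraded with heavy JPEG compression.

Blocky 8×8 compression artifacts appear around shape edges and the flat background shows ringing — characteristic JPEG degradation.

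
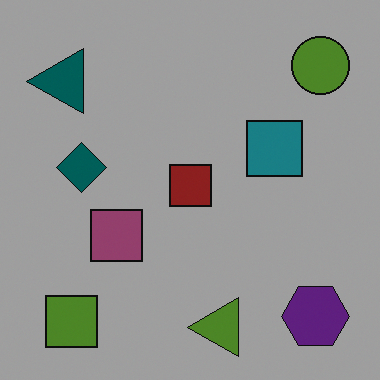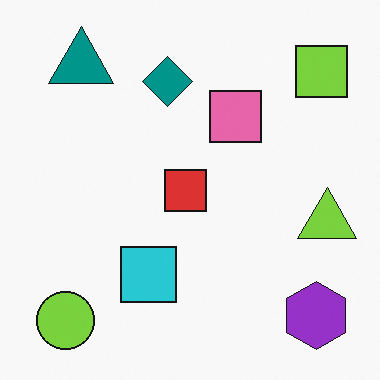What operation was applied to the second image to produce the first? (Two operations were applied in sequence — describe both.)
The transformation is: noticeably darkened, then transposed (reflected across the top-left ↔ bottom-right diagonal).

Every pixel — background and shapes alike — is uniformly darkened. Shapes have swapped their row and column positions — what was in the top-right is now in the bottom-left — a diagonal reflection.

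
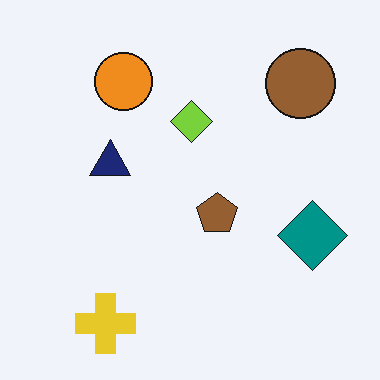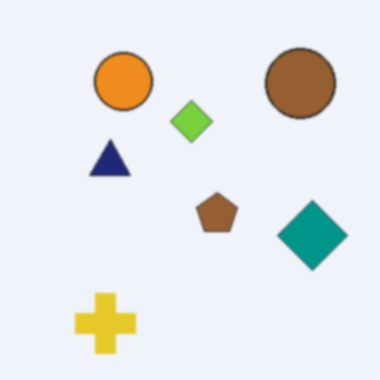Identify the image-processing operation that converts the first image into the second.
The transformation is: slightly softened.

Shape edges and outlines are uniformly softened across the whole image.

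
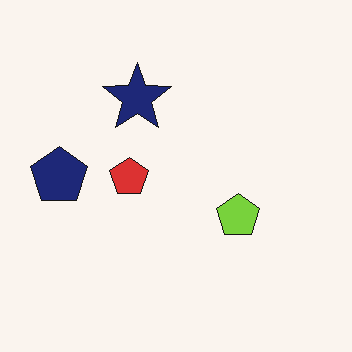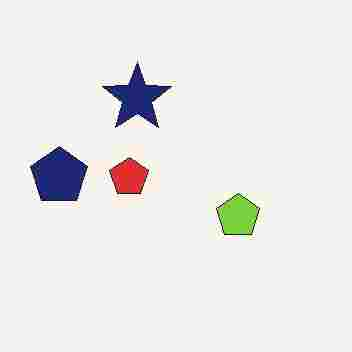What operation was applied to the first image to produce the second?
The image was degraded with heavy JPEG compression.

Blocky 8×8 compression artifacts appear around shape edges and the flat background shows ringing — characteristic JPEG degradation.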